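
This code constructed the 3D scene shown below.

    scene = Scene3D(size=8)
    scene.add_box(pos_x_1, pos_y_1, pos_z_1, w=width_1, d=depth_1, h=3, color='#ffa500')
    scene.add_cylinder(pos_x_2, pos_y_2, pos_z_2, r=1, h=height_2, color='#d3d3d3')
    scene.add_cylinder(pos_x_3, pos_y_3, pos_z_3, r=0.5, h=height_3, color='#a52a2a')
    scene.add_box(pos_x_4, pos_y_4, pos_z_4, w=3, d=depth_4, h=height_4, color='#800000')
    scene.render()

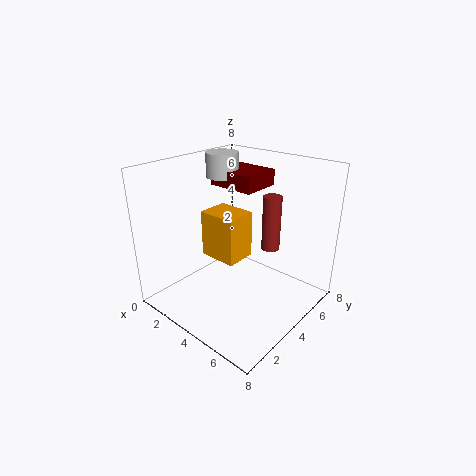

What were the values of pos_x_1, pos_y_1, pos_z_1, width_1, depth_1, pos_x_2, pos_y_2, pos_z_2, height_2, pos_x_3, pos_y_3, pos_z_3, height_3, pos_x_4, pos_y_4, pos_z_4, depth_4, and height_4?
pos_x_1 = 0.5
pos_y_1 = 4.5
pos_z_1 = 1.5
width_1 = 2.5
depth_1 = 2
pos_x_2 = 1
pos_y_2 = 6
pos_z_2 = 6.5
height_2 = 1.5
pos_x_3 = 5.5
pos_y_3 = 5
pos_z_3 = 3.5
height_3 = 3
pos_x_4 = 0.5
pos_y_4 = 5.5
pos_z_4 = 6
depth_4 = 2.5
height_4 = 1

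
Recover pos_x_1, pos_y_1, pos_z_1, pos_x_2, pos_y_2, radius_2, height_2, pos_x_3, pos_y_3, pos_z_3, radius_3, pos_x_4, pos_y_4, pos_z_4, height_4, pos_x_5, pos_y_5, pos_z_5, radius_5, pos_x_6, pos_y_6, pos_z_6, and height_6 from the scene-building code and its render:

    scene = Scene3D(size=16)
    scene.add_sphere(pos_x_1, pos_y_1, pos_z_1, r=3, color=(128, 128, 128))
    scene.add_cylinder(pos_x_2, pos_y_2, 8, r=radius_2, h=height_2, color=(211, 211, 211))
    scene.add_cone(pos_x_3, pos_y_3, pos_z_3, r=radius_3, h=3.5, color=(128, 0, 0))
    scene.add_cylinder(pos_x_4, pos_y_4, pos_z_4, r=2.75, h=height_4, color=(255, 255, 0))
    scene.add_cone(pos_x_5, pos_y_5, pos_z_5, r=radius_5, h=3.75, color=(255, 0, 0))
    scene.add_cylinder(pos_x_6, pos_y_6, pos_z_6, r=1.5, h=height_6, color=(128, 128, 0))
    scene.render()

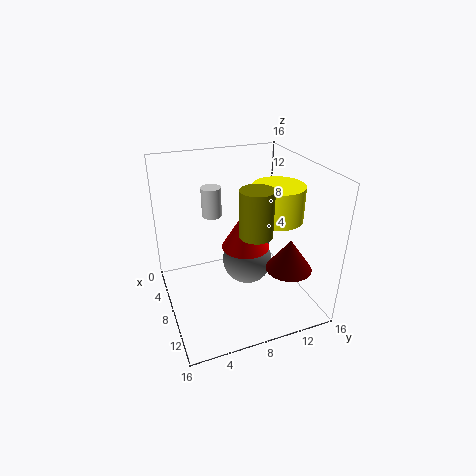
pos_x_1 = 6, pos_y_1 = 10, pos_z_1 = 3.5, pos_x_2 = 1.5, pos_y_2 = 7, radius_2 = 1.25, height_2 = 3.75, pos_x_3 = 11.75, pos_y_3 = 12.5, pos_z_3 = 5.25, radius_3 = 2.5, pos_x_4 = 9.75, pos_y_4 = 11.75, pos_z_4 = 10.5, height_4 = 3.75, pos_x_5 = 12.5, pos_y_5 = 7, pos_z_5 = 9.75, radius_5 = 2.25, pos_x_6 = 14.25, pos_y_6 = 7.25, pos_z_6 = 11.75, height_6 = 4.25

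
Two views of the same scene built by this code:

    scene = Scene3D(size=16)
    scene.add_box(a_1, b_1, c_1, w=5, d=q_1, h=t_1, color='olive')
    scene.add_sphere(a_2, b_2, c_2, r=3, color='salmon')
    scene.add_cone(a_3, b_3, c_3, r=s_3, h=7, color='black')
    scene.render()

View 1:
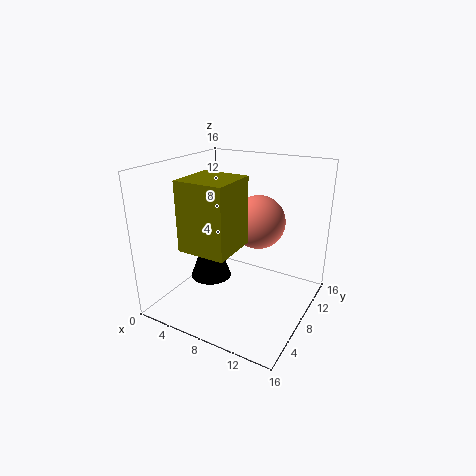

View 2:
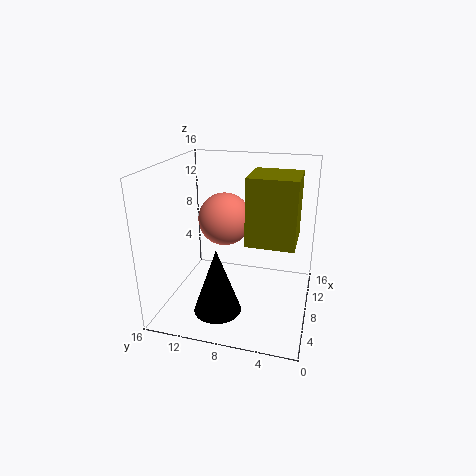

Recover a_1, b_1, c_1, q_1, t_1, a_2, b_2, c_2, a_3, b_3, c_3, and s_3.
a_1 = 5; b_1 = 1.5; c_1 = 8.5; q_1 = 5; t_1 = 7; a_2 = 9.5; b_2 = 10; c_2 = 9.5; a_3 = 3.5; b_3 = 9; c_3 = 1.5; s_3 = 2.5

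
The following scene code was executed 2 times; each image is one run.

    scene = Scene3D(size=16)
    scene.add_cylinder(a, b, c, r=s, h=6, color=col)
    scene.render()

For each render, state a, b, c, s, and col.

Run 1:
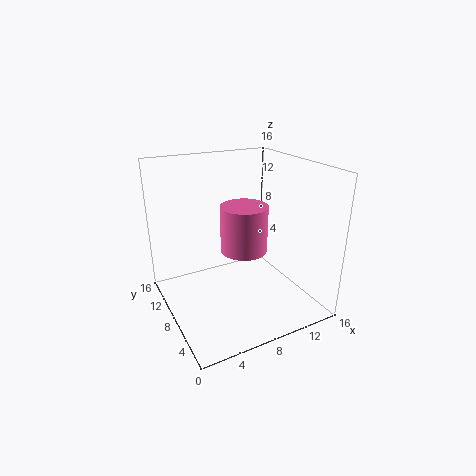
a = 11
b = 12
c = 4
s = 3
col = 'hotpink'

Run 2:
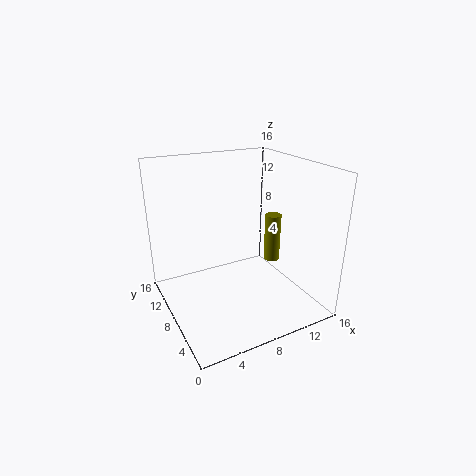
a = 14
b = 10
c = 3
s = 1
col = 'olive'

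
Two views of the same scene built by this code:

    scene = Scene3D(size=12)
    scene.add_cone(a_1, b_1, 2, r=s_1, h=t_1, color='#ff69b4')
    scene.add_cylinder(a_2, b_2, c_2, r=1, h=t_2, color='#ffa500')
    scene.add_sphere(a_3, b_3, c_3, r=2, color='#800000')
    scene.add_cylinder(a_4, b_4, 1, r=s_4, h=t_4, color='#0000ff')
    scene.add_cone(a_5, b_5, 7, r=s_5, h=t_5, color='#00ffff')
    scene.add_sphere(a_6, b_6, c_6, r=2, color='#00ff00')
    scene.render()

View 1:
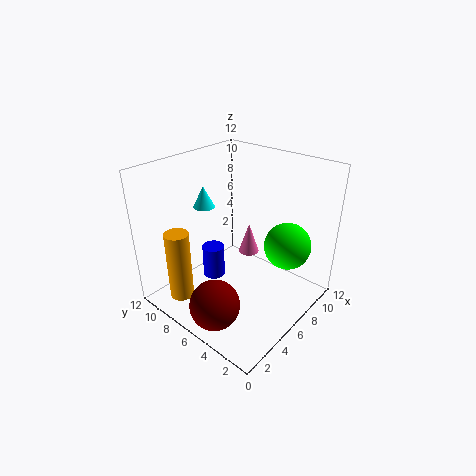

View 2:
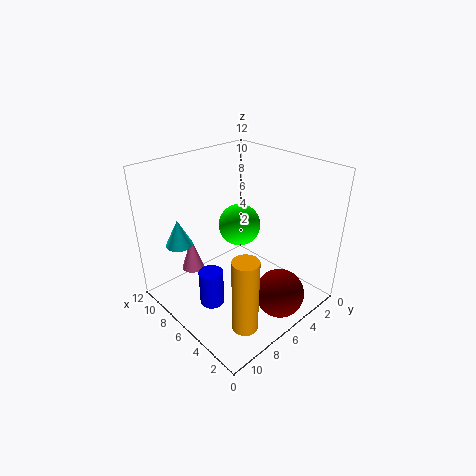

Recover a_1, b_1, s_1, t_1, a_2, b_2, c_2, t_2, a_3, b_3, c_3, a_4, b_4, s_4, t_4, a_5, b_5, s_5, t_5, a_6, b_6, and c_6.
a_1 = 10; b_1 = 8; s_1 = 1; t_1 = 3; a_2 = 2; b_2 = 9; c_2 = 1; t_2 = 6; a_3 = 2; b_3 = 5; c_3 = 2; a_4 = 6; b_4 = 9; s_4 = 1; t_4 = 3; a_5 = 7; b_5 = 11; s_5 = 1; t_5 = 2; a_6 = 9; b_6 = 3; c_6 = 5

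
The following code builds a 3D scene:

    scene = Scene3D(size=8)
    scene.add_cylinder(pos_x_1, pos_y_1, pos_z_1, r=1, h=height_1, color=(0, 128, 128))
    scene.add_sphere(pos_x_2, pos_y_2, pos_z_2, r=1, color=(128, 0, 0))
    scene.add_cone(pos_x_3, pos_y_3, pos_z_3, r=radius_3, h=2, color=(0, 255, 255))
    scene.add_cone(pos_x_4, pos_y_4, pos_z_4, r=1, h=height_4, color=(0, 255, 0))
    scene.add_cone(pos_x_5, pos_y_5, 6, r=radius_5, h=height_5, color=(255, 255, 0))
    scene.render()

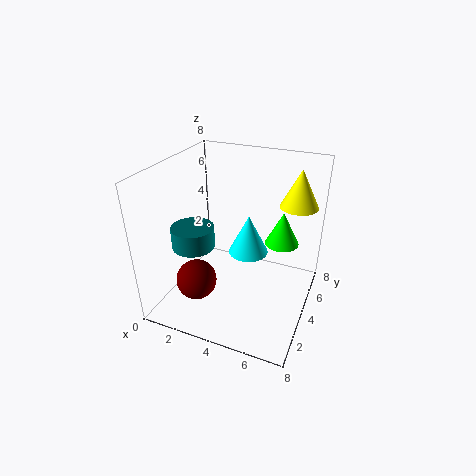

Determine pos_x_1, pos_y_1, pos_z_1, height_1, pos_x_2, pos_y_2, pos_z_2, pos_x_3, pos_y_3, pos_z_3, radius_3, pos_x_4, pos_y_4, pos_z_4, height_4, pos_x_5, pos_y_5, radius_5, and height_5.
pos_x_1 = 3, pos_y_1 = 1, pos_z_1 = 5, height_1 = 1, pos_x_2 = 3, pos_y_2 = 1, pos_z_2 = 3, pos_x_3 = 5, pos_y_3 = 3, pos_z_3 = 4, radius_3 = 1, pos_x_4 = 6, pos_y_4 = 6, pos_z_4 = 3, height_4 = 2, pos_x_5 = 7, pos_y_5 = 5, radius_5 = 1, height_5 = 2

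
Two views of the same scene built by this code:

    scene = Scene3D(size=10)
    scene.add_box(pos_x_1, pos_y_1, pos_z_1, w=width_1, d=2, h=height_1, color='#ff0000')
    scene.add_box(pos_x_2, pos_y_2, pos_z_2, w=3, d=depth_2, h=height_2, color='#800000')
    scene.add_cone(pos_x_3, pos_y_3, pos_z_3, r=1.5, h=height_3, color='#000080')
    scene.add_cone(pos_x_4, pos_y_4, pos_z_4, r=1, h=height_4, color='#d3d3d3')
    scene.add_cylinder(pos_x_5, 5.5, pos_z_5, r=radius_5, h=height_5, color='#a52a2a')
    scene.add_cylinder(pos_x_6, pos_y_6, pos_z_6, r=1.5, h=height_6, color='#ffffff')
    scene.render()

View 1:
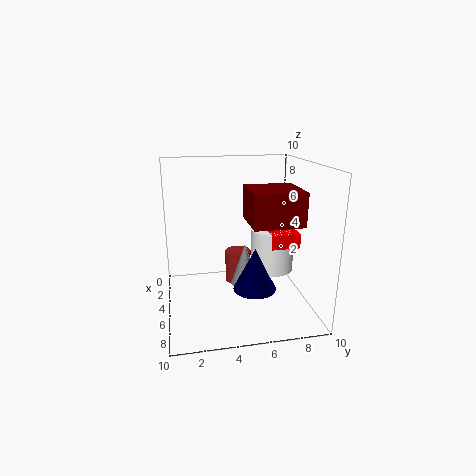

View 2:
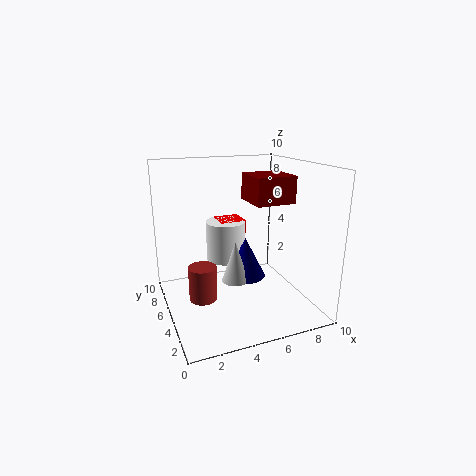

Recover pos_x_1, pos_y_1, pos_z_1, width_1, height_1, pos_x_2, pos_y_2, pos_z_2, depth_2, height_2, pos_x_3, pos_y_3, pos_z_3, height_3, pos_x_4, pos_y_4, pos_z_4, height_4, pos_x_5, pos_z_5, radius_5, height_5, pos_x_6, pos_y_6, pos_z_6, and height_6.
pos_x_1 = 4.5
pos_y_1 = 7
pos_z_1 = 4.5
width_1 = 2
height_1 = 1
pos_x_2 = 6.5
pos_y_2 = 5
pos_z_2 = 7
depth_2 = 3
height_2 = 2
pos_x_3 = 6
pos_y_3 = 6
pos_z_3 = 1.5
height_3 = 3
pos_x_4 = 5
pos_y_4 = 5.5
pos_z_4 = 1.5
height_4 = 3
pos_x_5 = 2.5
pos_z_5 = 0.5
radius_5 = 1
height_5 = 2.5
pos_x_6 = 5
pos_y_6 = 7.5
pos_z_6 = 2.5
height_6 = 3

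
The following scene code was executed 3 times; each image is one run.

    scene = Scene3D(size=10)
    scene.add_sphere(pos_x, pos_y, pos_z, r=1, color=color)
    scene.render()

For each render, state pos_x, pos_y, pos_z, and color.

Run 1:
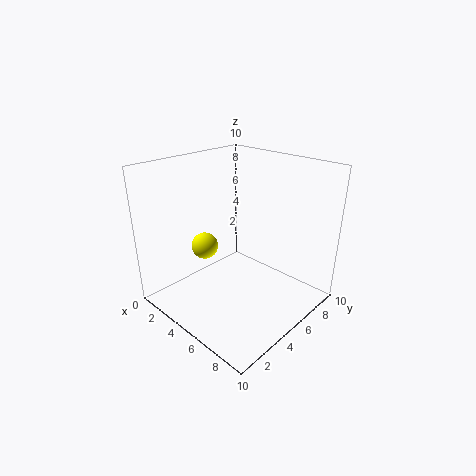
pos_x = 2
pos_y = 4.5
pos_z = 3.5
color = 'yellow'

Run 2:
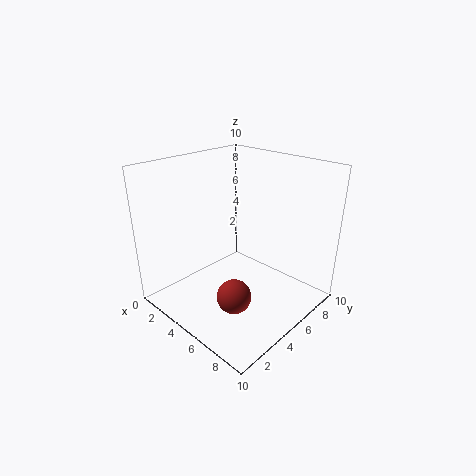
pos_x = 8
pos_y = 1.5
pos_z = 3.5
color = 'brown'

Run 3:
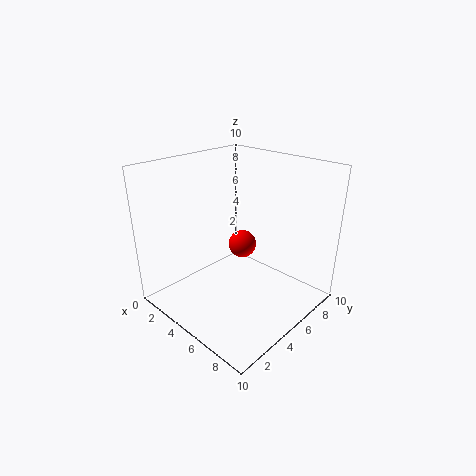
pos_x = 4.5
pos_y = 6
pos_z = 4
color = 'red'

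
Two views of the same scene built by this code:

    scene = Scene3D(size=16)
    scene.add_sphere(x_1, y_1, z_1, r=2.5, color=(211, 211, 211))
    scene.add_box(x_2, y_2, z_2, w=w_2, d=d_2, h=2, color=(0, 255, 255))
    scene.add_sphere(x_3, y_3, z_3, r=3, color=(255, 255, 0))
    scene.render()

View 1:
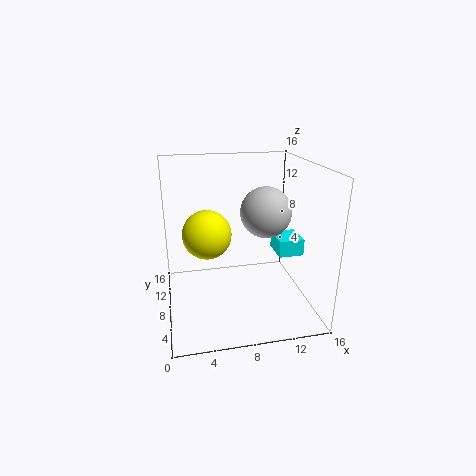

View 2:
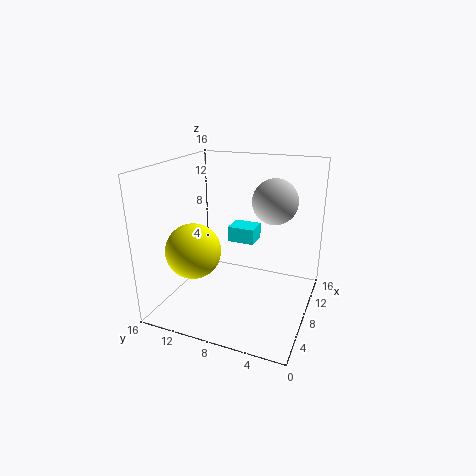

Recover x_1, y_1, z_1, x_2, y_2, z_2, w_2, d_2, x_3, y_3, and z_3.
x_1 = 10; y_1 = 4.5; z_1 = 12; x_2 = 13; y_2 = 8; z_2 = 5; w_2 = 3; d_2 = 3.5; x_3 = 5; y_3 = 12; z_3 = 7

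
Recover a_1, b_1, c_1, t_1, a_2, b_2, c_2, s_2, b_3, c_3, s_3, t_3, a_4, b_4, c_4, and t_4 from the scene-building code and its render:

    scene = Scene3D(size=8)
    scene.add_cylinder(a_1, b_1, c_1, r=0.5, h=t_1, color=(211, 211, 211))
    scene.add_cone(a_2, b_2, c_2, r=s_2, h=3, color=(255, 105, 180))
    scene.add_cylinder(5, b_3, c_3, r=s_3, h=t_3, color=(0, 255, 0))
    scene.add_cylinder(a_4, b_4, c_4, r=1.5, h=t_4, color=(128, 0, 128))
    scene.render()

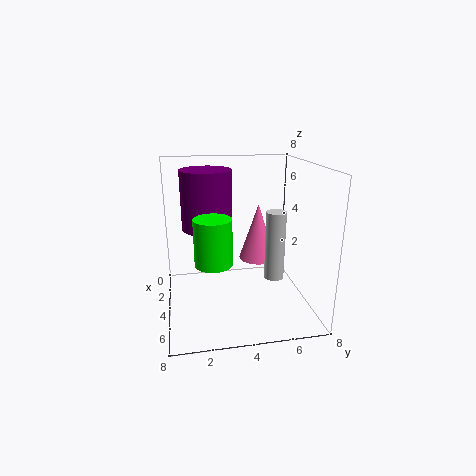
a_1 = 6; b_1 = 5.5; c_1 = 2.5; t_1 = 3.5; a_2 = 4.5; b_2 = 5; c_2 = 3; s_2 = 1; b_3 = 2.5; c_3 = 3; s_3 = 1; t_3 = 2.5; a_4 = 2; b_4 = 2.5; c_4 = 4; t_4 = 3.5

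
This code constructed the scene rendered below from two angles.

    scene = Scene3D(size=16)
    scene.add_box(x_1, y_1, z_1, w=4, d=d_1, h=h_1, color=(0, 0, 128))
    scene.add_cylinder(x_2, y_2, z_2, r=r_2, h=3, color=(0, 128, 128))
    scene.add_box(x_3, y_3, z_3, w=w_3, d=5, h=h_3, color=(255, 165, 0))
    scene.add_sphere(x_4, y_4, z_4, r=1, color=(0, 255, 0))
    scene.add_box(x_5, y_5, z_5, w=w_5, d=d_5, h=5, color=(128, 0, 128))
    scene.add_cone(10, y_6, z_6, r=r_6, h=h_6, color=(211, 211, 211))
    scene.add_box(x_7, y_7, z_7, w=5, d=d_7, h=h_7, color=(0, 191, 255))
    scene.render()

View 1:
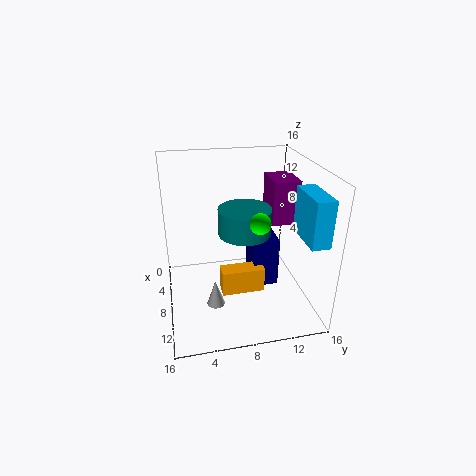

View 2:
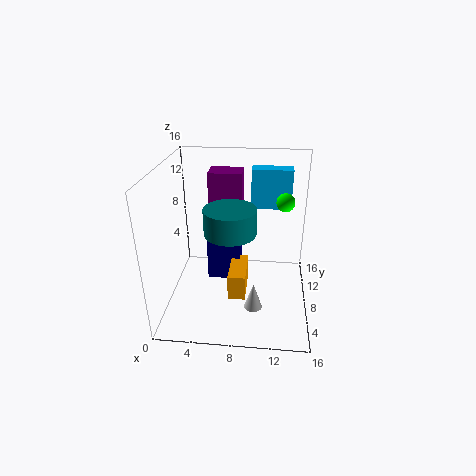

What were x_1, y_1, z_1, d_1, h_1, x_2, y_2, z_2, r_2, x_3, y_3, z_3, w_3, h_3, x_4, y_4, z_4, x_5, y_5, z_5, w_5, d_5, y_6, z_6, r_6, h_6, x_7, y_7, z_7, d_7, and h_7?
x_1 = 4
y_1 = 10
z_1 = 1
d_1 = 3
h_1 = 6
x_2 = 7
y_2 = 9
z_2 = 8
r_2 = 3
x_3 = 7
y_3 = 6
z_3 = 1
w_3 = 2
h_3 = 3
x_4 = 13
y_4 = 9
z_4 = 12
x_5 = 4
y_5 = 12
z_5 = 9
w_5 = 4
d_5 = 3
y_6 = 5
z_6 = 1
r_6 = 1
h_6 = 3
x_7 = 9
y_7 = 14
z_7 = 9
d_7 = 2
h_7 = 5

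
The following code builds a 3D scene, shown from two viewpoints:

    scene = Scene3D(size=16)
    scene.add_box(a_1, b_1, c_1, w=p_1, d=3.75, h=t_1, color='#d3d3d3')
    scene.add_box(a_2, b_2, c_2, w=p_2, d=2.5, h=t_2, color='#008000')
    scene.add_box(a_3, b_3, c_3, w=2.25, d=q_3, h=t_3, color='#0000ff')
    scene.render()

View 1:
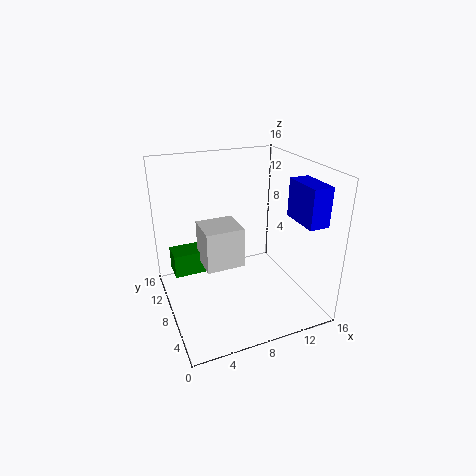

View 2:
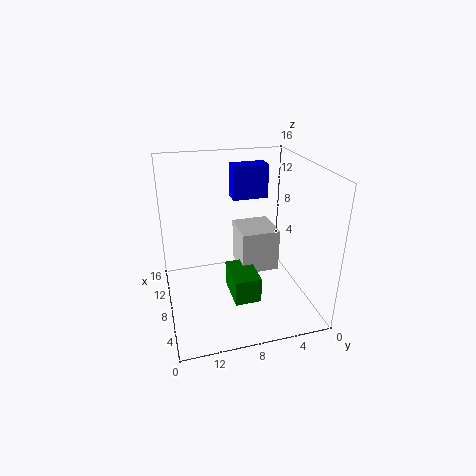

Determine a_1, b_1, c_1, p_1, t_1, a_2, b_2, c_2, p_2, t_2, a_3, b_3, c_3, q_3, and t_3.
a_1 = 3.5; b_1 = 5; c_1 = 6.25; p_1 = 4; t_1 = 4.25; a_2 = 0.75; b_2 = 7.75; c_2 = 4.75; p_2 = 4; t_2 = 2.5; a_3 = 13.5; b_3 = 2.5; c_3 = 10.25; q_3 = 4.5; t_3 = 4.25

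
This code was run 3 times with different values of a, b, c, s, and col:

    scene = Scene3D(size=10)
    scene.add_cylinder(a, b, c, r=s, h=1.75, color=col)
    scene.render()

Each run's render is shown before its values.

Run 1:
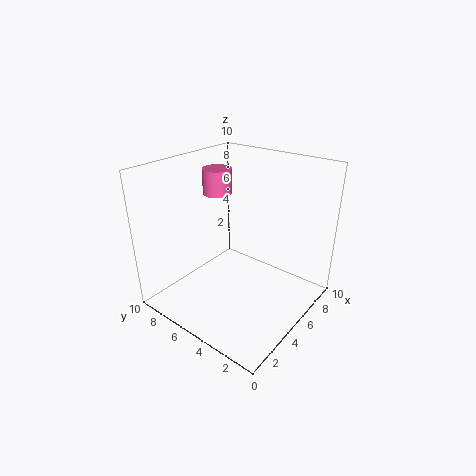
a = 5.25
b = 7
c = 7.75
s = 1
col = 'hotpink'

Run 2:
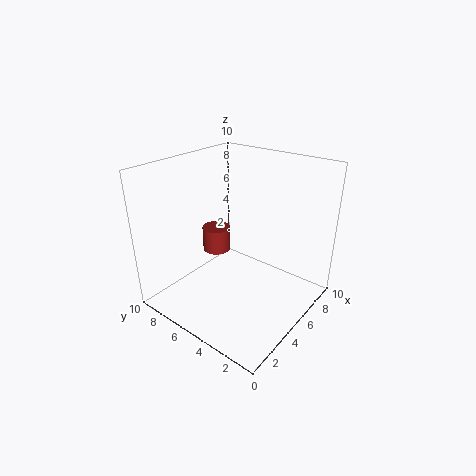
a = 5
b = 7
c = 3.5
s = 1
col = 'brown'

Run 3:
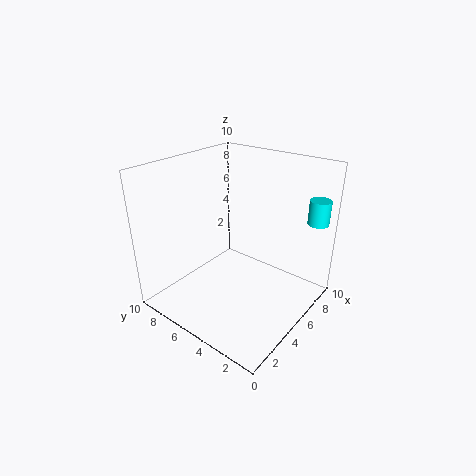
a = 9
b = 1
c = 5.75
s = 0.75
col = 'cyan'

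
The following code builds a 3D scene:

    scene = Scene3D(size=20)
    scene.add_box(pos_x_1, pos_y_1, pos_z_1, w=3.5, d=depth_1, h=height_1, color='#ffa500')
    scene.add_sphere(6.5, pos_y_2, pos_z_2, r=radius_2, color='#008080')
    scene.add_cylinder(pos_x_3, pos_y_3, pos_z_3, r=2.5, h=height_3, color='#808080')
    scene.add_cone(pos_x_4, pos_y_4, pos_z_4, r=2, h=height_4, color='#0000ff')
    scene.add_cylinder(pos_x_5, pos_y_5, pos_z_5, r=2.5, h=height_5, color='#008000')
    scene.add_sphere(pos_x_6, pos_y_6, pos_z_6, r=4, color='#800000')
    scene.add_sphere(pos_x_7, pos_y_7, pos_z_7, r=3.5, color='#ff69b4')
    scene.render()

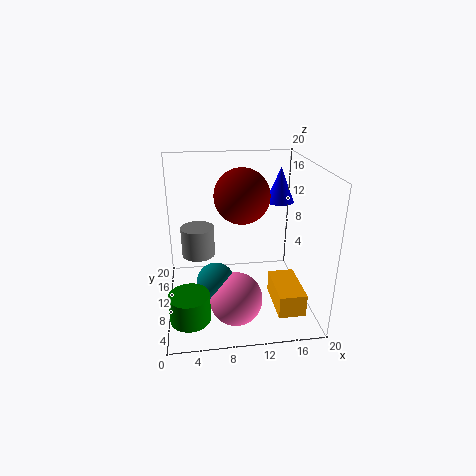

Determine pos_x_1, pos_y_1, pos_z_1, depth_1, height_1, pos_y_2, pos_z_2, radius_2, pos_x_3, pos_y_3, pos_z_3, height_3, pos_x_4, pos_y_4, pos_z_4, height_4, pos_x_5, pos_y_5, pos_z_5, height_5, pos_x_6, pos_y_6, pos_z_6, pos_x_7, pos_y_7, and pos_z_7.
pos_x_1 = 14; pos_y_1 = 1.5; pos_z_1 = 2.5; depth_1 = 6.5; height_1 = 3; pos_y_2 = 6.5; pos_z_2 = 5.5; radius_2 = 2.5; pos_x_3 = 4.5; pos_y_3 = 14.5; pos_z_3 = 5.5; height_3 = 4.5; pos_x_4 = 16.5; pos_y_4 = 13; pos_z_4 = 14; height_4 = 5; pos_x_5 = 3; pos_y_5 = 2.5; pos_z_5 = 3; height_5 = 3.5; pos_x_6 = 11; pos_y_6 = 13; pos_z_6 = 15; pos_x_7 = 9; pos_y_7 = 5; pos_z_7 = 3.5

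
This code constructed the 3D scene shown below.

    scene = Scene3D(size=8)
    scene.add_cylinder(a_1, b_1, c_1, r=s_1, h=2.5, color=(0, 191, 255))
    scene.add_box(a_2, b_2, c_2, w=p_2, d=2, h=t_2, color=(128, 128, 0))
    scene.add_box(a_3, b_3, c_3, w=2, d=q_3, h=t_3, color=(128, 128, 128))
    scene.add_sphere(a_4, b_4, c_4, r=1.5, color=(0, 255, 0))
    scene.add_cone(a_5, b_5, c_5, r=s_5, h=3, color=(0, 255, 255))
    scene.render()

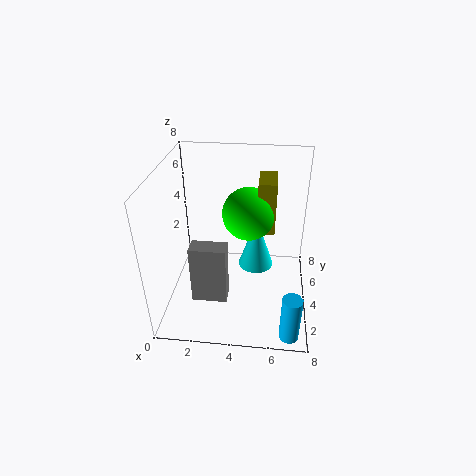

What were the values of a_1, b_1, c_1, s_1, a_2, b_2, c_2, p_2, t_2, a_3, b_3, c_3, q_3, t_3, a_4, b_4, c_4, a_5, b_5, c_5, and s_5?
a_1 = 7
b_1 = 0.5
c_1 = 0.5
s_1 = 0.5
a_2 = 5
b_2 = 4.5
c_2 = 4
p_2 = 1
t_2 = 3
a_3 = 1.5
b_3 = 2.5
c_3 = 0.5
q_3 = 1
t_3 = 3.5
a_4 = 4.5
b_4 = 5
c_4 = 5
a_5 = 5
b_5 = 4.5
c_5 = 2
s_5 = 1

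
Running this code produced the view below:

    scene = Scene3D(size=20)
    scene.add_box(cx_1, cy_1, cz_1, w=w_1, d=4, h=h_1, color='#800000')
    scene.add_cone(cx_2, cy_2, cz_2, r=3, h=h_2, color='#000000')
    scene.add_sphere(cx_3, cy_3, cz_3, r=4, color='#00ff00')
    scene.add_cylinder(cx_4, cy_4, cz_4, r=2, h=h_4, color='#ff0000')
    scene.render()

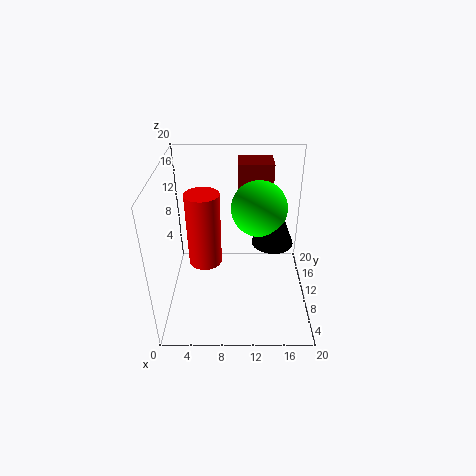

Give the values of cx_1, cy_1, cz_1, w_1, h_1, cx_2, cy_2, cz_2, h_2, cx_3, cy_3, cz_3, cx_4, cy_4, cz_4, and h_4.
cx_1 = 10; cy_1 = 14; cz_1 = 12; w_1 = 5; h_1 = 7; cx_2 = 15; cy_2 = 12; cz_2 = 8; h_2 = 8; cx_3 = 13; cy_3 = 13; cz_3 = 13; cx_4 = 6; cy_4 = 5; cz_4 = 10; h_4 = 9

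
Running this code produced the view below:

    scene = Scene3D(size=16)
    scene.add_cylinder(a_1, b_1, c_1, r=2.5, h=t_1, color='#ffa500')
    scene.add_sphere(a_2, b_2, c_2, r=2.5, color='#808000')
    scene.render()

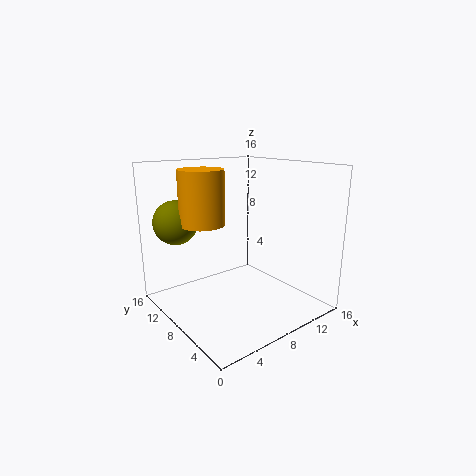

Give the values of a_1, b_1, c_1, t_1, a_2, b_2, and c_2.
a_1 = 5
b_1 = 10.5
c_1 = 9.5
t_1 = 6
a_2 = 3
b_2 = 13
c_2 = 9.5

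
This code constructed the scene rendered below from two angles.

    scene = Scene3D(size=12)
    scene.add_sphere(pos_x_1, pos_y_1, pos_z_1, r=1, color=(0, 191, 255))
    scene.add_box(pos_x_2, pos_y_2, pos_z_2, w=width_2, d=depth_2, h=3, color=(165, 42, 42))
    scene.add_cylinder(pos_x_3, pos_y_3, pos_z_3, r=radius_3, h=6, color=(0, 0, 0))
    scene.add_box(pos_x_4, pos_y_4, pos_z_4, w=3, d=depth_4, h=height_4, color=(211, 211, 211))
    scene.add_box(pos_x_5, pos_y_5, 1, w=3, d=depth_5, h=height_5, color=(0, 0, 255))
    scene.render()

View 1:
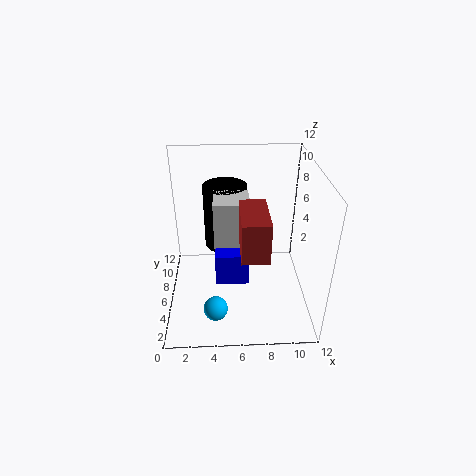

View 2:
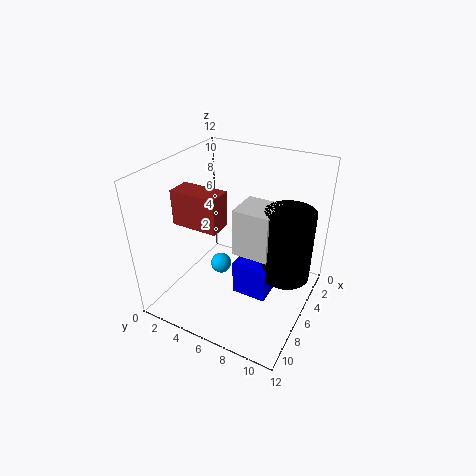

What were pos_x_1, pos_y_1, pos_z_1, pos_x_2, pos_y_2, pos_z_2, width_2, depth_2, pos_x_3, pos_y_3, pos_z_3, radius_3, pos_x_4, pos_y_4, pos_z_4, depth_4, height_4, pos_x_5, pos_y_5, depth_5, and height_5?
pos_x_1 = 4, pos_y_1 = 3, pos_z_1 = 1, pos_x_2 = 6, pos_y_2 = 1, pos_z_2 = 7, width_2 = 2, depth_2 = 4, pos_x_3 = 5, pos_y_3 = 10, pos_z_3 = 3, radius_3 = 2, pos_x_4 = 4, pos_y_4 = 6, pos_z_4 = 5, depth_4 = 3, height_4 = 4, pos_x_5 = 4, pos_y_5 = 6, depth_5 = 3, height_5 = 3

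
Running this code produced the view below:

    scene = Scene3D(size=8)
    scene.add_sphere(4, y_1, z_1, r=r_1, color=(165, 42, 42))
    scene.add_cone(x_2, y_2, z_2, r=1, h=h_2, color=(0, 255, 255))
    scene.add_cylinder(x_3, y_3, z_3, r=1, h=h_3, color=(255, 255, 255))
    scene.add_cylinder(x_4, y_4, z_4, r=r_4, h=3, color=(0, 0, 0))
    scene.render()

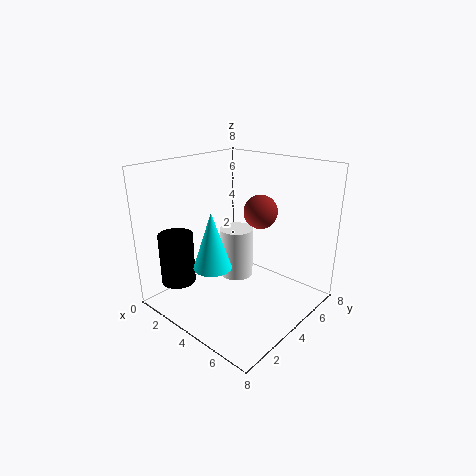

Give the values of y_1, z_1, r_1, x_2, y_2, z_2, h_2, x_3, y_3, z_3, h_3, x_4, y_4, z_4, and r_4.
y_1 = 6
z_1 = 5
r_1 = 1
x_2 = 4
y_2 = 2
z_2 = 3
h_2 = 3
x_3 = 3
y_3 = 5
z_3 = 1
h_3 = 3
x_4 = 1
y_4 = 2
z_4 = 1
r_4 = 1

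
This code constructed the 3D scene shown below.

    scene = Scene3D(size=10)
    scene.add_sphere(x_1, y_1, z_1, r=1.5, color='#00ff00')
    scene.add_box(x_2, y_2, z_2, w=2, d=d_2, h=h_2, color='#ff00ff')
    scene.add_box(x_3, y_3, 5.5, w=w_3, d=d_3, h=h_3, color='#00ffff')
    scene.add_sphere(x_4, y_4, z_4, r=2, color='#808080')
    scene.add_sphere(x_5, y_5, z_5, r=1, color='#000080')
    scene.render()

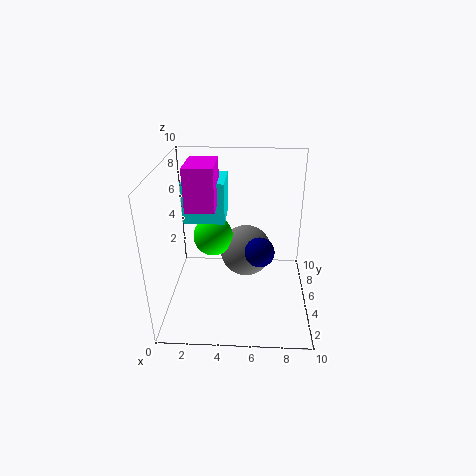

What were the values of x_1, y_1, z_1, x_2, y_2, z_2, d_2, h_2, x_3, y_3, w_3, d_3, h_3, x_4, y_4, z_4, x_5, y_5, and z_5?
x_1 = 3, y_1 = 7, z_1 = 4, x_2 = 1.5, y_2 = 4.5, z_2 = 7, d_2 = 3, h_2 = 3, x_3 = 1, y_3 = 6, w_3 = 3, d_3 = 3, h_3 = 3, x_4 = 5.5, y_4 = 7.5, z_4 = 2.5, x_5 = 6.5, y_5 = 4, z_5 = 4.5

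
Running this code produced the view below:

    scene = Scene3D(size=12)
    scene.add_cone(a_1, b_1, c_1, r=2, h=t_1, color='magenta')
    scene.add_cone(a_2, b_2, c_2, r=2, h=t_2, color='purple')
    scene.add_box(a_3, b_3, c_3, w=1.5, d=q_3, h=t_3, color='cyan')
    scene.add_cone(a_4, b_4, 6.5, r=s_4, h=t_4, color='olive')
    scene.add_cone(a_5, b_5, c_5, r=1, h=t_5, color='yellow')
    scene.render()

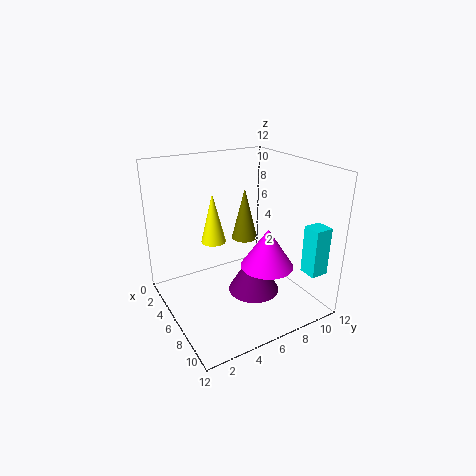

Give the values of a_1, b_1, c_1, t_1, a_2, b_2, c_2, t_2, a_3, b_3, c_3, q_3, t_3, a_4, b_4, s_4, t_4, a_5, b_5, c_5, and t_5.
a_1 = 9.5; b_1 = 6.5; c_1 = 5; t_1 = 3; a_2 = 8.5; b_2 = 6; c_2 = 2.5; t_2 = 3.5; a_3 = 9.5; b_3 = 10; c_3 = 3.5; q_3 = 1.5; t_3 = 4; a_4 = 7; b_4 = 6; s_4 = 1; t_4 = 4; a_5 = 5.5; b_5 = 4; c_5 = 6; t_5 = 4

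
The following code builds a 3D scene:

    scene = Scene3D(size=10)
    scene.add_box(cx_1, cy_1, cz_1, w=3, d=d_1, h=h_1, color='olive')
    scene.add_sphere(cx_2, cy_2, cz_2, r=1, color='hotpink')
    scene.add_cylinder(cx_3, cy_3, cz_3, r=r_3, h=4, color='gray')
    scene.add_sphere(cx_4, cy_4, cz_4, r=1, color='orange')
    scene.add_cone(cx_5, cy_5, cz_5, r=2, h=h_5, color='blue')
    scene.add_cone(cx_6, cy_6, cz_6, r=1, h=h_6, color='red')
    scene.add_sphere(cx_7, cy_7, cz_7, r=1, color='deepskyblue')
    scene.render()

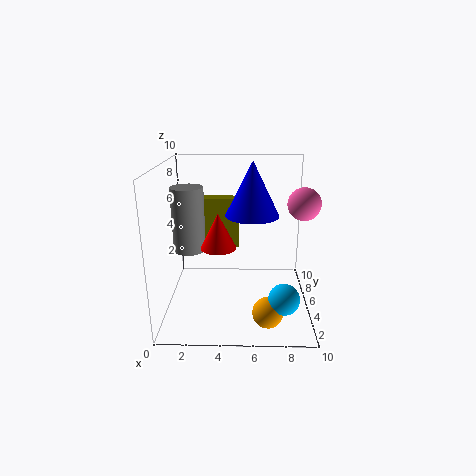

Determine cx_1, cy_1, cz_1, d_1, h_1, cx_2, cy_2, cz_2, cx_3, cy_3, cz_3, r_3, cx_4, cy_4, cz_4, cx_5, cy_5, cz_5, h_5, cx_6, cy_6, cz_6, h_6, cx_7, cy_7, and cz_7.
cx_1 = 2; cy_1 = 8; cz_1 = 3; d_1 = 1; h_1 = 4; cx_2 = 9; cy_2 = 3; cz_2 = 8; cx_3 = 2; cy_3 = 3; cz_3 = 5; r_3 = 1; cx_4 = 7; cy_4 = 2; cz_4 = 1; cx_5 = 6; cy_5 = 7; cz_5 = 6; h_5 = 4; cx_6 = 4; cy_6 = 1; cz_6 = 6; h_6 = 2; cx_7 = 8; cy_7 = 2; cz_7 = 2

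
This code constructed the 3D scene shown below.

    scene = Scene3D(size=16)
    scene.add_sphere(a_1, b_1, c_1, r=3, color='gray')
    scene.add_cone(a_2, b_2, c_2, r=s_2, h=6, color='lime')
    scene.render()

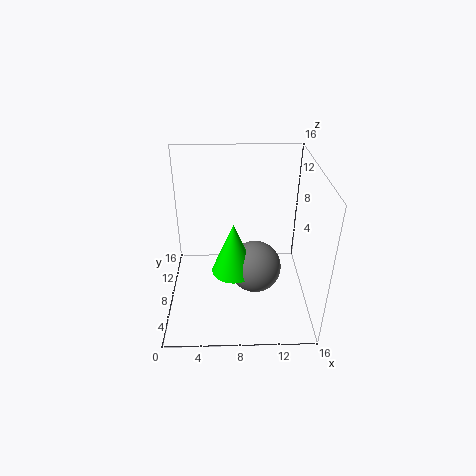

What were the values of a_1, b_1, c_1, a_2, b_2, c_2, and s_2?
a_1 = 10
b_1 = 8
c_1 = 4
a_2 = 7.5
b_2 = 7.5
c_2 = 4
s_2 = 2.5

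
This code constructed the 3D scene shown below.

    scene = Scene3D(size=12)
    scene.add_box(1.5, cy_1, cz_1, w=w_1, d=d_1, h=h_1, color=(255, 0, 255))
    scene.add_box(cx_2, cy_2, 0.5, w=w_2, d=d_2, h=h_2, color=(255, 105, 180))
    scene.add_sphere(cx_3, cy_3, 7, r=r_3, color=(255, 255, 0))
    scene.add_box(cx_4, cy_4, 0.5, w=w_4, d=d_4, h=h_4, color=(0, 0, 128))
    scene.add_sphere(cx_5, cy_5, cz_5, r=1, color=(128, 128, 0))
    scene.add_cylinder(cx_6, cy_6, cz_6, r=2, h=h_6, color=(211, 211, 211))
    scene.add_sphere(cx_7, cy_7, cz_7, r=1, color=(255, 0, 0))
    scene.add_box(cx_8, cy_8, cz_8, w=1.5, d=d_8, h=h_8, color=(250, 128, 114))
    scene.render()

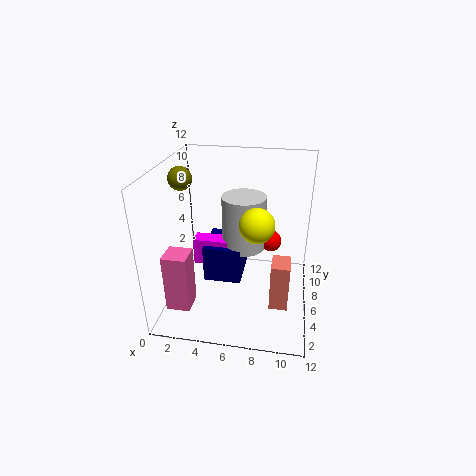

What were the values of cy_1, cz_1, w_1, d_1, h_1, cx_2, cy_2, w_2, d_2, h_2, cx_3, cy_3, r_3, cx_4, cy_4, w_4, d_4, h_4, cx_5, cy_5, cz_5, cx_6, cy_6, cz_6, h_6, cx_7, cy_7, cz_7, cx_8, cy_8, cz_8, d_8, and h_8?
cy_1 = 7.5, cz_1 = 2, w_1 = 4, d_1 = 1.5, h_1 = 2.5, cx_2 = 0.5, cy_2 = 2.5, w_2 = 2, d_2 = 2, h_2 = 5, cx_3 = 7.5, cy_3 = 6.5, r_3 = 1.5, cx_4 = 2.5, cy_4 = 7, w_4 = 3.5, d_4 = 4, h_4 = 3.5, cx_5 = 1, cy_5 = 7, cz_5 = 10.5, cx_6 = 6, cy_6 = 9, cz_6 = 3.5, h_6 = 5, cx_7 = 8.5, cy_7 = 9.5, cz_7 = 4, cx_8 = 9, cy_8 = 3.5, cz_8 = 1, d_8 = 2, h_8 = 4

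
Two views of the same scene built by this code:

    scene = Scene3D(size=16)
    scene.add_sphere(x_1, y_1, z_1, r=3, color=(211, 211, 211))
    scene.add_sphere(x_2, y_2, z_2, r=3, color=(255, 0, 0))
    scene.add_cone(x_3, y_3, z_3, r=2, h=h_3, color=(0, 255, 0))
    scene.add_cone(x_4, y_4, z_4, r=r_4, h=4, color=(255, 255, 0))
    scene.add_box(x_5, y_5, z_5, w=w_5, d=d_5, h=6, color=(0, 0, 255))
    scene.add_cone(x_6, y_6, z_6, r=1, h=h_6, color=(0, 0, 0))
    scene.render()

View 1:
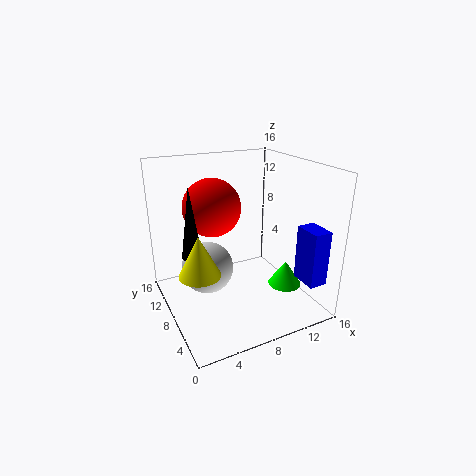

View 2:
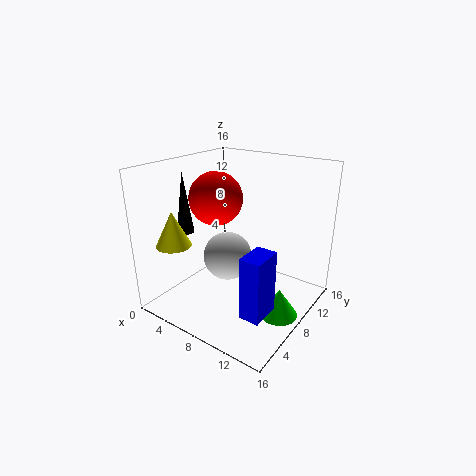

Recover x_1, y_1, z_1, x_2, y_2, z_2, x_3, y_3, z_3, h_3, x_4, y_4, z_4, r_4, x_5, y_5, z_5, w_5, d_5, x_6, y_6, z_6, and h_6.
x_1 = 5; y_1 = 10; z_1 = 4; x_2 = 5; y_2 = 8; z_2 = 12; x_3 = 14; y_3 = 7; z_3 = 1; h_3 = 3; x_4 = 2; y_4 = 4; z_4 = 7; r_4 = 2; x_5 = 13; y_5 = 1; z_5 = 4; w_5 = 2; d_5 = 3; x_6 = 2; y_6 = 6; z_6 = 8; h_6 = 7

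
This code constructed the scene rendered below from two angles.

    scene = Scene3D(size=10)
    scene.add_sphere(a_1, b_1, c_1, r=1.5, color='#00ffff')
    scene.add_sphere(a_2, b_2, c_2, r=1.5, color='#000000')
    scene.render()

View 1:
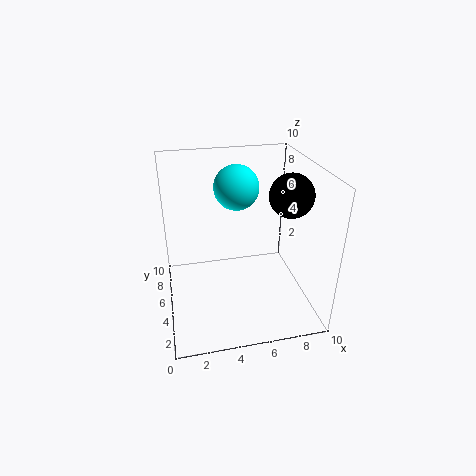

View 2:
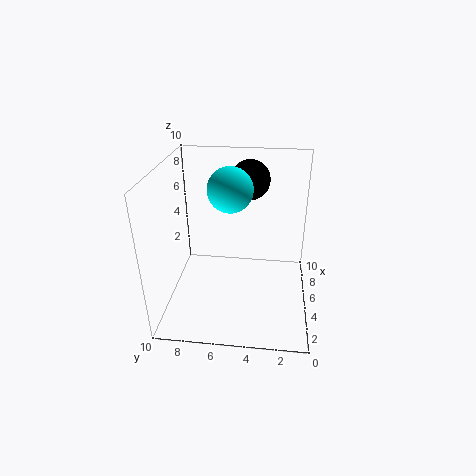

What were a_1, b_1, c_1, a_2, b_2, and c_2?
a_1 = 5, b_1 = 5.5, c_1 = 8.5, a_2 = 8.5, b_2 = 4.5, c_2 = 8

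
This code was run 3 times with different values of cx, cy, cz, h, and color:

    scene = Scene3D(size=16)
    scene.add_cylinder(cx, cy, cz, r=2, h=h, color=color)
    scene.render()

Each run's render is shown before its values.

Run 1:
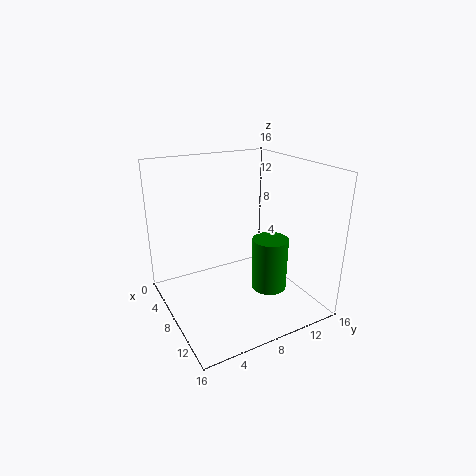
cx = 10
cy = 11
cz = 2
h = 6
color = 'green'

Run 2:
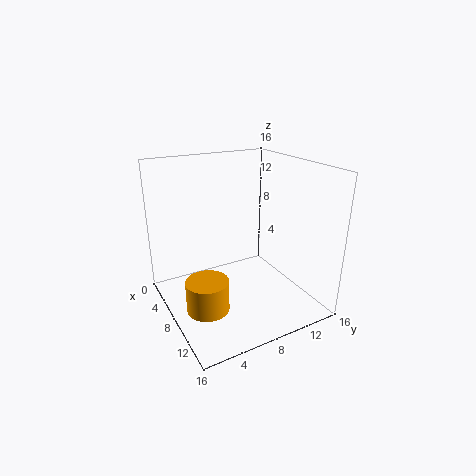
cx = 13
cy = 2
cz = 4
h = 3
color = 'orange'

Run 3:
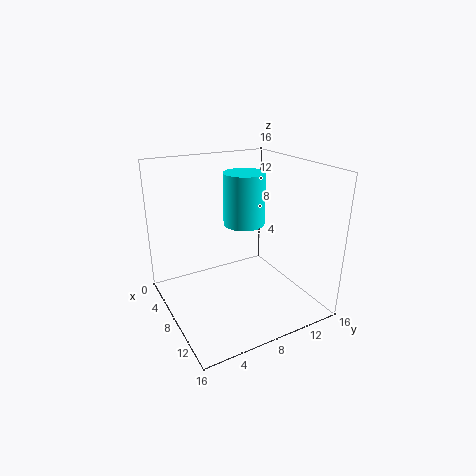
cx = 11
cy = 7
cz = 11
h = 5
color = 'cyan'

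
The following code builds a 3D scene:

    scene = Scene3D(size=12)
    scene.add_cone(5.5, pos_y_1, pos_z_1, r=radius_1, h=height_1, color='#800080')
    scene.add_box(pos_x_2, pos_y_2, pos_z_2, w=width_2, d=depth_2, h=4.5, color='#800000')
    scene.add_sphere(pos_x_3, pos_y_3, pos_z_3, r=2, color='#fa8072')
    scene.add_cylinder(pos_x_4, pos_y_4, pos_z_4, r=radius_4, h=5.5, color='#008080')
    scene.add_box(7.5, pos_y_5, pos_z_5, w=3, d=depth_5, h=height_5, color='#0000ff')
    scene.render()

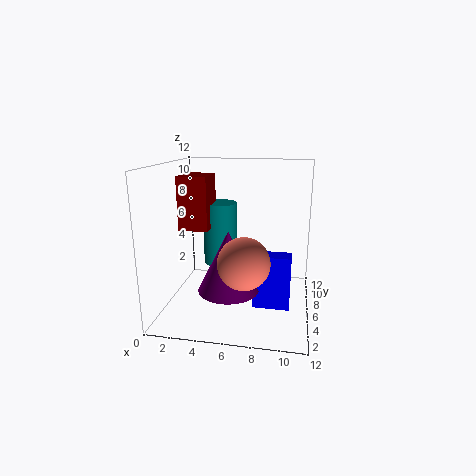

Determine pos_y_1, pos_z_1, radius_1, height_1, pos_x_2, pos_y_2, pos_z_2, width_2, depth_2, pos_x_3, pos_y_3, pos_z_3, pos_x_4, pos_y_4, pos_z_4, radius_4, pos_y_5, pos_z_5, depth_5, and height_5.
pos_y_1 = 4.5, pos_z_1 = 2, radius_1 = 2.5, height_1 = 5, pos_x_2 = 1, pos_y_2 = 5.5, pos_z_2 = 6.5, width_2 = 2.5, depth_2 = 3, pos_x_3 = 7, pos_y_3 = 3, pos_z_3 = 5, pos_x_4 = 4, pos_y_4 = 8, pos_z_4 = 3, radius_4 = 1.5, pos_y_5 = 4.5, pos_z_5 = 0.5, depth_5 = 1.5, height_5 = 4.5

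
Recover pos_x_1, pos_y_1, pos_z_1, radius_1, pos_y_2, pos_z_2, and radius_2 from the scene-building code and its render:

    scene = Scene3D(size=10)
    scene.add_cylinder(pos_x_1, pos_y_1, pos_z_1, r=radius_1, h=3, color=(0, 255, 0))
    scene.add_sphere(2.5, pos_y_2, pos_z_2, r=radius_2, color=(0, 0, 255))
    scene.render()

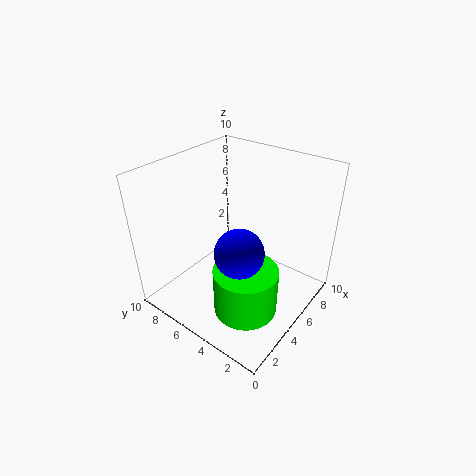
pos_x_1 = 2.5
pos_y_1 = 2.5
pos_z_1 = 2
radius_1 = 2
pos_y_2 = 3
pos_z_2 = 6
radius_2 = 1.5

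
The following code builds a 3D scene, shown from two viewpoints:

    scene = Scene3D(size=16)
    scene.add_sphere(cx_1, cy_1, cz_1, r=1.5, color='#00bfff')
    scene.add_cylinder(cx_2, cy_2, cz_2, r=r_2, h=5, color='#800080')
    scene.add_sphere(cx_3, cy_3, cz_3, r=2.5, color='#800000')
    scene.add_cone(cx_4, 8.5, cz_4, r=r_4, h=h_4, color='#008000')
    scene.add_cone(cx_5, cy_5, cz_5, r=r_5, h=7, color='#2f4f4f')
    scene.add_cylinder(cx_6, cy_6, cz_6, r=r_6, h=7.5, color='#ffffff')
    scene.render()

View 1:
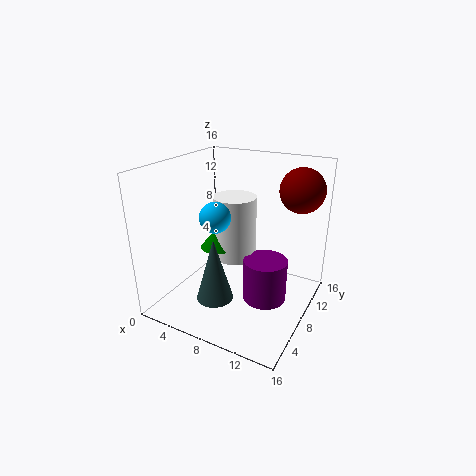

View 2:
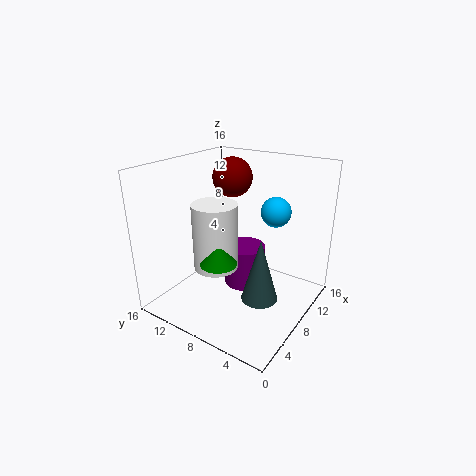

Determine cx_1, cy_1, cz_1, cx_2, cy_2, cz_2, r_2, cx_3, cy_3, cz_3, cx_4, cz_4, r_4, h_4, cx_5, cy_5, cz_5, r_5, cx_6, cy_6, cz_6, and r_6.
cx_1 = 8
cy_1 = 3.5
cz_1 = 12
cx_2 = 11
cy_2 = 9
cz_2 = 0.5
r_2 = 2.5
cx_3 = 13.5
cy_3 = 12.5
cz_3 = 13
cx_4 = 5
cz_4 = 6
r_4 = 2
h_4 = 2.5
cx_5 = 7
cy_5 = 4.5
cz_5 = 2
r_5 = 2
cx_6 = 6.5
cy_6 = 10
cz_6 = 4.5
r_6 = 2.5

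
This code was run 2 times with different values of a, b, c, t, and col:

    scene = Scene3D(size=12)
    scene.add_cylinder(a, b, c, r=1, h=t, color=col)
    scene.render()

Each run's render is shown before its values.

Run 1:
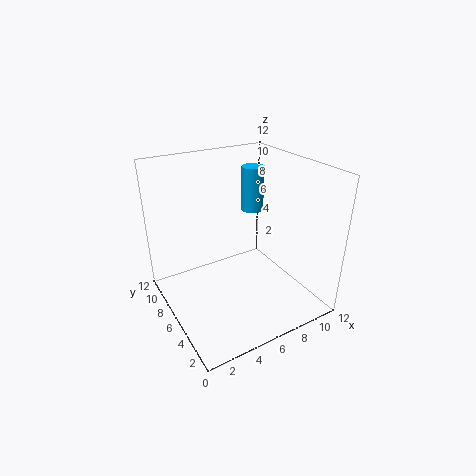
a = 9, b = 8.5, c = 7, t = 4, col = 'deepskyblue'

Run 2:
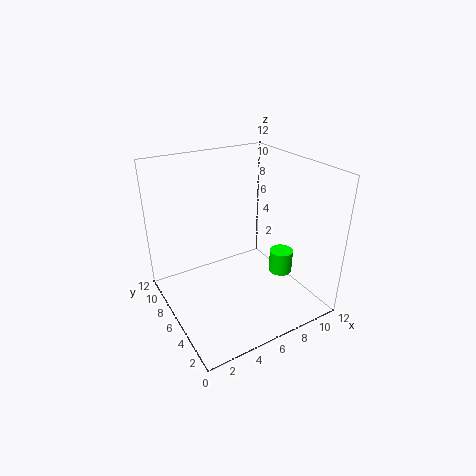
a = 9.5, b = 4.5, c = 2.5, t = 2, col = 'lime'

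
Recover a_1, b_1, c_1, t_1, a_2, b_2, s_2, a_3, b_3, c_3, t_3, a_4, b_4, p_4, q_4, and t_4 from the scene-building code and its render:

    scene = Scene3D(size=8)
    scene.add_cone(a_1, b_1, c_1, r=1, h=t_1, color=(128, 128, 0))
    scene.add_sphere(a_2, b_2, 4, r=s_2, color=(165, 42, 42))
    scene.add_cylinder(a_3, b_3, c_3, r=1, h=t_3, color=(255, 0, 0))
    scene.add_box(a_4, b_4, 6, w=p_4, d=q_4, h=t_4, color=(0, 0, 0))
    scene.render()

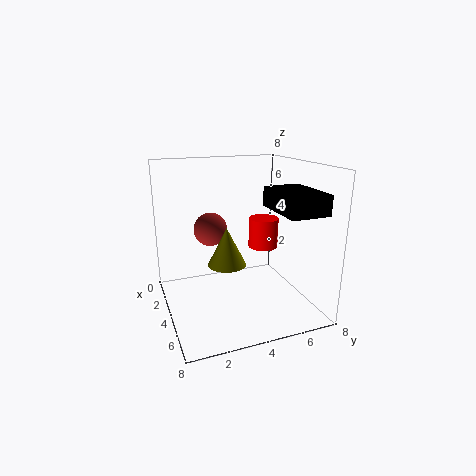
a_1 = 5
b_1 = 3
c_1 = 3
t_1 = 2
a_2 = 2
b_2 = 3
s_2 = 1
a_3 = 1
b_3 = 7
c_3 = 2
t_3 = 2
a_4 = 5
b_4 = 5
p_4 = 3
q_4 = 2
t_4 = 1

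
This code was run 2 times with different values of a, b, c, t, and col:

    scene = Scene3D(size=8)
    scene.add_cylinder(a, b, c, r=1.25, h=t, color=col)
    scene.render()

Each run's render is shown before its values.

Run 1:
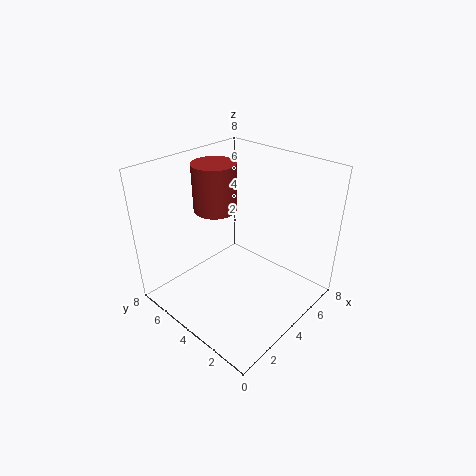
a = 4.25, b = 6, c = 5, t = 2.75, col = 'brown'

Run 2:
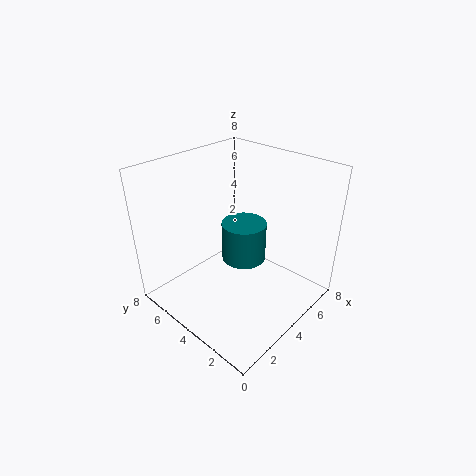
a = 4.5, b = 4, c = 2.5, t = 2.25, col = 'teal'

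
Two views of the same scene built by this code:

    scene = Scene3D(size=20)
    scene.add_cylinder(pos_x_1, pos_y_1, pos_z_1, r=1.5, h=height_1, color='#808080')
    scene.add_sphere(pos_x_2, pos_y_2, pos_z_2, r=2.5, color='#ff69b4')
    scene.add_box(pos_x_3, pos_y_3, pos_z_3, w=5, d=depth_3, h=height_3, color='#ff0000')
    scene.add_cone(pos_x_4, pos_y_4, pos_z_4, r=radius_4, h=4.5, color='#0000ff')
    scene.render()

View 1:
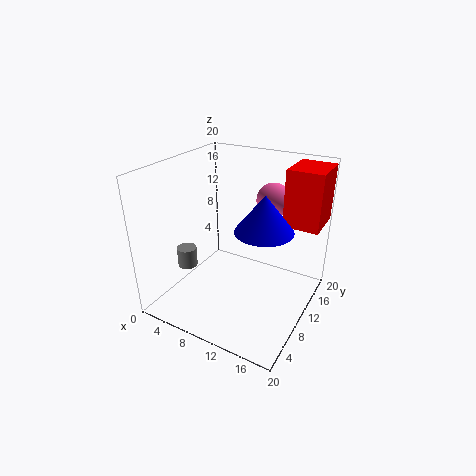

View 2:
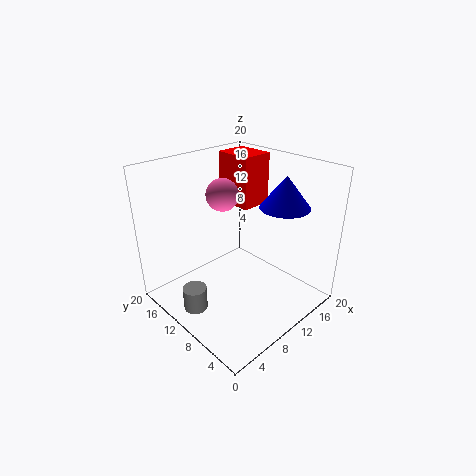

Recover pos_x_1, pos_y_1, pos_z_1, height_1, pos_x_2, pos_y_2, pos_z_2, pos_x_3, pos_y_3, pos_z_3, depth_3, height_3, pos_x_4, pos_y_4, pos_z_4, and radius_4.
pos_x_1 = 1.5
pos_y_1 = 9
pos_z_1 = 3.5
height_1 = 3
pos_x_2 = 12.5
pos_y_2 = 16
pos_z_2 = 14
pos_x_3 = 15
pos_y_3 = 13.5
pos_z_3 = 11.5
depth_3 = 6
height_3 = 8
pos_x_4 = 15.5
pos_y_4 = 6.5
pos_z_4 = 14
radius_4 = 3.5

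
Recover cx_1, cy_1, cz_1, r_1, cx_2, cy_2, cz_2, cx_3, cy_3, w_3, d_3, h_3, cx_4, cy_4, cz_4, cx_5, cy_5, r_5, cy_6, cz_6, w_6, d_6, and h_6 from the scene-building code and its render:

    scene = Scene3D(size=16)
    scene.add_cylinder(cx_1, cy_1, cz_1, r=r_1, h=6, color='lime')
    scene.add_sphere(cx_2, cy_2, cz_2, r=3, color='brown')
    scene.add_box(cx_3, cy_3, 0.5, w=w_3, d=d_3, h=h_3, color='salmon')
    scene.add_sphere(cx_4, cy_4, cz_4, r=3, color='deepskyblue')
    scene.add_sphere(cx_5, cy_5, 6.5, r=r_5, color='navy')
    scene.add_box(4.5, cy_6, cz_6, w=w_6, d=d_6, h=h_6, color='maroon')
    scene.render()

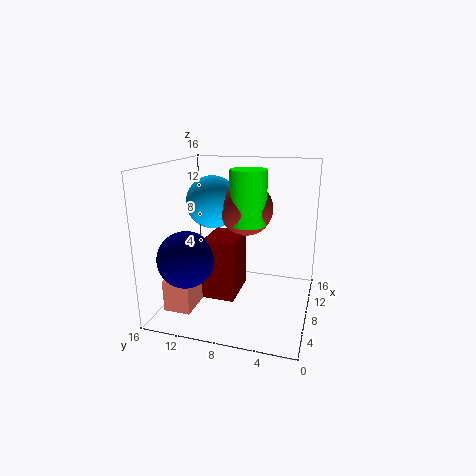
cx_1 = 8.5, cy_1 = 7, cz_1 = 9.5, r_1 = 2, cx_2 = 9.5, cy_2 = 7.5, cz_2 = 11, cx_3 = 3, cy_3 = 12, w_3 = 5, d_3 = 3, h_3 = 3.5, cx_4 = 9.5, cy_4 = 11.5, cz_4 = 11.5, cx_5 = 4, cy_5 = 12.5, r_5 = 3, cy_6 = 7.5, cz_6 = 2, w_6 = 5, d_6 = 3.5, h_6 = 6.5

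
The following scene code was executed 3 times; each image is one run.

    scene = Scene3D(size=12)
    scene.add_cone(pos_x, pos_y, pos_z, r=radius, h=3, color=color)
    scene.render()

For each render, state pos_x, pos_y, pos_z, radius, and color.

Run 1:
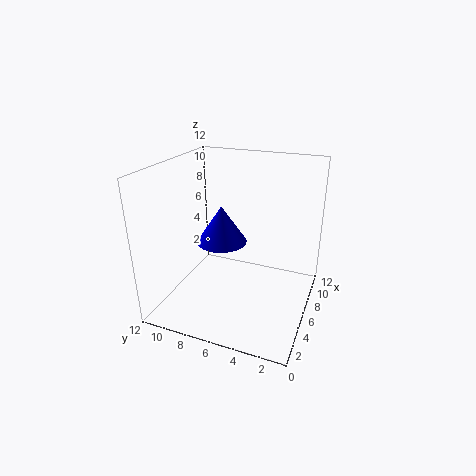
pos_x = 5; pos_y = 7; pos_z = 6; radius = 2; color = 'blue'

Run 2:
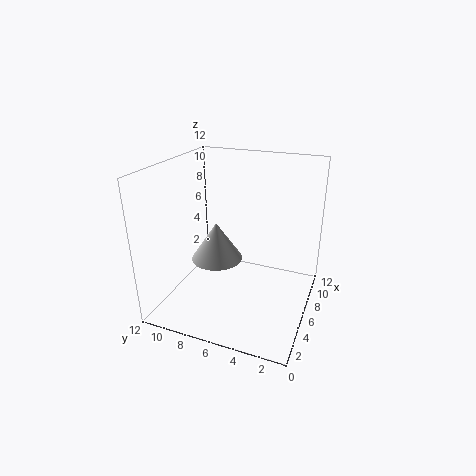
pos_x = 4; pos_y = 7; pos_z = 5; radius = 2; color = 'lightgray'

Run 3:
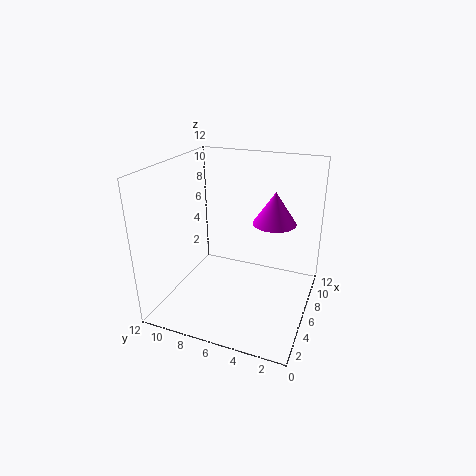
pos_x = 10; pos_y = 4; pos_z = 6; radius = 2; color = 'magenta'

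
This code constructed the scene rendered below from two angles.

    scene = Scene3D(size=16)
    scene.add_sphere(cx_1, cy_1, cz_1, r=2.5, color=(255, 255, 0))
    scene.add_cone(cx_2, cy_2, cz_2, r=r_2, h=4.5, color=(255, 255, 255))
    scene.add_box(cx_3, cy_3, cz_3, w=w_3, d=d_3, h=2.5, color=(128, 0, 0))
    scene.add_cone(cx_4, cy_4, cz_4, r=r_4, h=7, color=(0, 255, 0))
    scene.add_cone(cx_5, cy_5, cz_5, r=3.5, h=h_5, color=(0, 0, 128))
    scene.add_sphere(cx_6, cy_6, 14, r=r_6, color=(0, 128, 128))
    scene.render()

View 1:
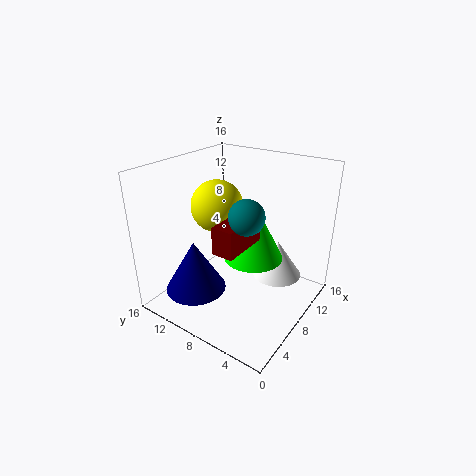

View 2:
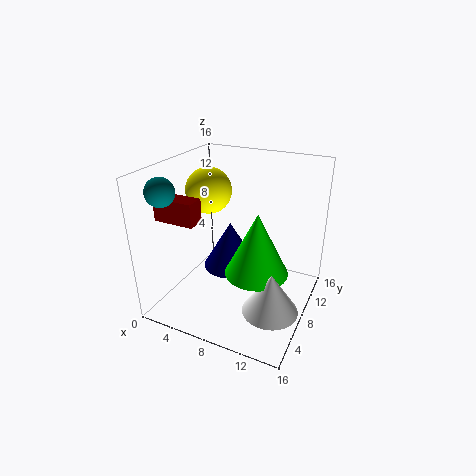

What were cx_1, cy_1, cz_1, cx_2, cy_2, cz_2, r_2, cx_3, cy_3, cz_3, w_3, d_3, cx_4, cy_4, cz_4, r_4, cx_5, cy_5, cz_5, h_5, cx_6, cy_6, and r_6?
cx_1 = 4.5, cy_1 = 8, cz_1 = 13, cx_2 = 13, cy_2 = 5.5, cz_2 = 1.5, r_2 = 3, cx_3 = 0.5, cy_3 = 3.5, cz_3 = 10.5, w_3 = 4.5, d_3 = 2, cx_4 = 10.5, cy_4 = 7.5, cz_4 = 4.5, r_4 = 3.5, cx_5 = 5, cy_5 = 12, cz_5 = 1.5, h_5 = 6, cx_6 = 2, cy_6 = 3, r_6 = 1.5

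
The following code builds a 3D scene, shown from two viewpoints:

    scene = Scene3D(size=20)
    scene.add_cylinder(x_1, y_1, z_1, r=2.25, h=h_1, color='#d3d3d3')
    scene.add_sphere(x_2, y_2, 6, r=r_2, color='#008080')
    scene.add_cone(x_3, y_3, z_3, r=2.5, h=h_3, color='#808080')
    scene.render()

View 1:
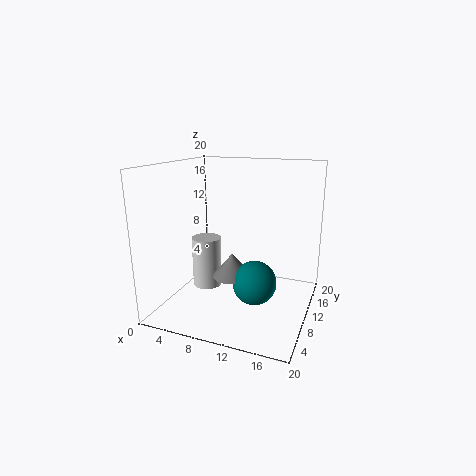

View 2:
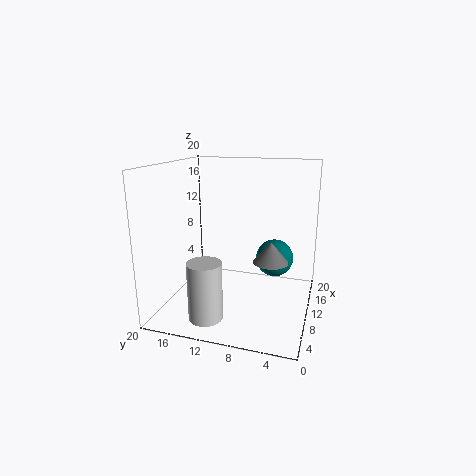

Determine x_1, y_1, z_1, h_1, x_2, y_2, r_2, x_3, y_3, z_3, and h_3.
x_1 = 3.75, y_1 = 12.5, z_1 = 0.75, h_1 = 7.75, x_2 = 14, y_2 = 5.5, r_2 = 2.75, x_3 = 11, y_3 = 5.5, z_3 = 6.5, h_3 = 3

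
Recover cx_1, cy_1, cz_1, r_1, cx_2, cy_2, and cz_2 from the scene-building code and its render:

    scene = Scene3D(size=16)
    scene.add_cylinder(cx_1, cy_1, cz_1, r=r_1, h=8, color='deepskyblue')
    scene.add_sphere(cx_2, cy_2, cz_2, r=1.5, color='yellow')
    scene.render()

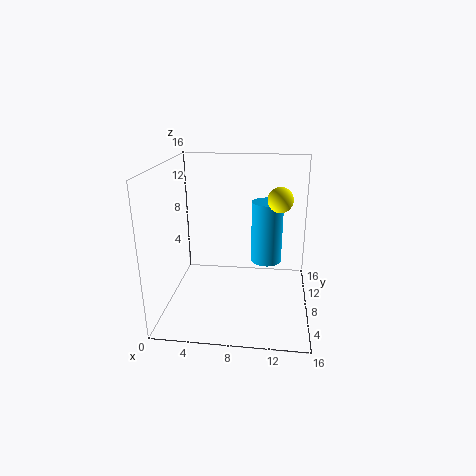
cx_1 = 11; cy_1 = 14; cz_1 = 2.5; r_1 = 2; cx_2 = 12.5; cy_2 = 11.5; cz_2 = 11.5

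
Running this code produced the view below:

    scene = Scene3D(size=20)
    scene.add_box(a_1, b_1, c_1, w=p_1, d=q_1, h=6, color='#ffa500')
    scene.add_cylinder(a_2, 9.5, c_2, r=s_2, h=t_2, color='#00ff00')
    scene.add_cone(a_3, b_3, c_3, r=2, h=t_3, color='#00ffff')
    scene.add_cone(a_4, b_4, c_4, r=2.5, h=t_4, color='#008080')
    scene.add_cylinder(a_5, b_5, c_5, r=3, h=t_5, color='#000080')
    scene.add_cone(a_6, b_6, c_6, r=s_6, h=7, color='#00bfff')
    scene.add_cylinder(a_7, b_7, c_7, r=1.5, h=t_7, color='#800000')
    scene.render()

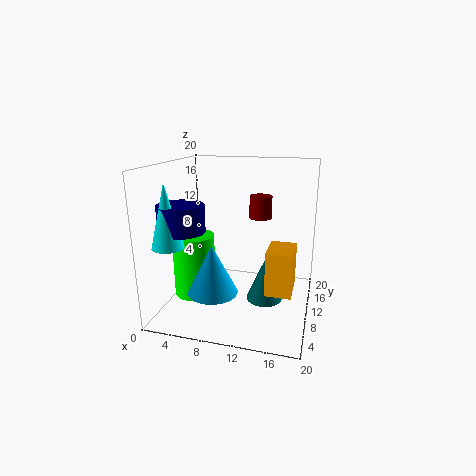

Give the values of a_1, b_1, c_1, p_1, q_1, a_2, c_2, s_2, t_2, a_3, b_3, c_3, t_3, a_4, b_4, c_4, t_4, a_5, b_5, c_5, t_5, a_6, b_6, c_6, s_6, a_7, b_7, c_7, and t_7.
a_1 = 14.5; b_1 = 6.5; c_1 = 3.5; p_1 = 3.5; q_1 = 5; a_2 = 3.5; c_2 = 1; s_2 = 3; t_2 = 9; a_3 = 3; b_3 = 3; c_3 = 10.5; t_3 = 8; a_4 = 14; b_4 = 9.5; c_4 = 1.5; t_4 = 6; a_5 = 4; b_5 = 5; c_5 = 12; t_5 = 3.5; a_6 = 7; b_6 = 7.5; c_6 = 2.5; s_6 = 3.5; a_7 = 13; b_7 = 10.5; c_7 = 13; t_7 = 3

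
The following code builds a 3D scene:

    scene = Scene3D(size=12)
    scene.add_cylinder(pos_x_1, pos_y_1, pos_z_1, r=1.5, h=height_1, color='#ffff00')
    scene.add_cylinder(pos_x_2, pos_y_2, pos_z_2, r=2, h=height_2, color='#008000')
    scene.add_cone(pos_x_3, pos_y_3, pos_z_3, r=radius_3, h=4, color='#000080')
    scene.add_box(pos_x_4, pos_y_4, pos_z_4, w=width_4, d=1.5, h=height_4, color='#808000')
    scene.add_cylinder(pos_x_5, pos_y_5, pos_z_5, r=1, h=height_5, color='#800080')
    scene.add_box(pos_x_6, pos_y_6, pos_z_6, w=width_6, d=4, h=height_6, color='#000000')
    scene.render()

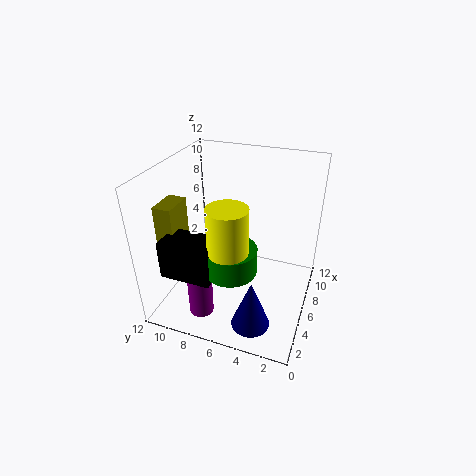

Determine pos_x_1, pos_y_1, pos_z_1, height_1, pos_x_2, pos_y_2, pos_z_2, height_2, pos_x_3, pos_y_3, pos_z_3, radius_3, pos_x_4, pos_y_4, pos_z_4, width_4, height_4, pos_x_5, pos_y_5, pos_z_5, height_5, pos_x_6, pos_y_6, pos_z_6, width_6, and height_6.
pos_x_1 = 2.5; pos_y_1 = 5.5; pos_z_1 = 5; height_1 = 5.5; pos_x_2 = 3; pos_y_2 = 5.5; pos_z_2 = 5; height_2 = 2; pos_x_3 = 2; pos_y_3 = 3.5; pos_z_3 = 1; radius_3 = 1.5; pos_x_4 = 2.5; pos_y_4 = 10; pos_z_4 = 4; width_4 = 2.5; height_4 = 5.5; pos_x_5 = 2.5; pos_y_5 = 8; pos_z_5 = 0.5; height_5 = 6; pos_x_6 = 1; pos_y_6 = 6.5; pos_z_6 = 4.5; width_6 = 2.5; height_6 = 3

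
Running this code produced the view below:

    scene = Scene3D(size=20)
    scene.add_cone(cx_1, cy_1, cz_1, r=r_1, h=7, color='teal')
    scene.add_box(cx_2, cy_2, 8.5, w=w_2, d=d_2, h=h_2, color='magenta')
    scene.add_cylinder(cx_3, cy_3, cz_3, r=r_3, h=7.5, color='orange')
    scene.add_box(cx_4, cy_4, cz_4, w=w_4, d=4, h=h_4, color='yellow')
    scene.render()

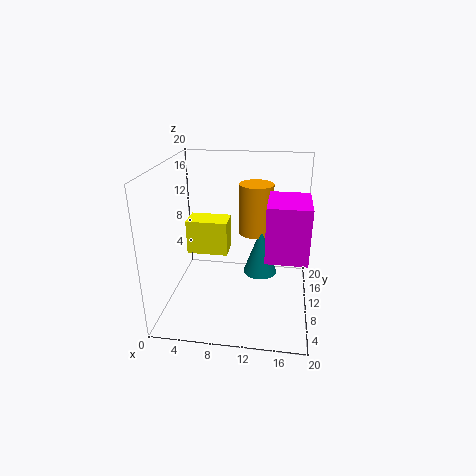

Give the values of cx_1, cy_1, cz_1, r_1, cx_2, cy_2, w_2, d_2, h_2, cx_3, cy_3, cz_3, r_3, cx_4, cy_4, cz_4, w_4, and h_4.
cx_1 = 13
cy_1 = 12.5
cz_1 = 3.5
r_1 = 2.5
cx_2 = 14
cy_2 = 6
w_2 = 5.5
d_2 = 7
h_2 = 7.5
cx_3 = 12
cy_3 = 14.5
cz_3 = 9
r_3 = 2.5
cx_4 = 1
cy_4 = 14.5
cz_4 = 4.5
w_4 = 6.5
h_4 = 5.5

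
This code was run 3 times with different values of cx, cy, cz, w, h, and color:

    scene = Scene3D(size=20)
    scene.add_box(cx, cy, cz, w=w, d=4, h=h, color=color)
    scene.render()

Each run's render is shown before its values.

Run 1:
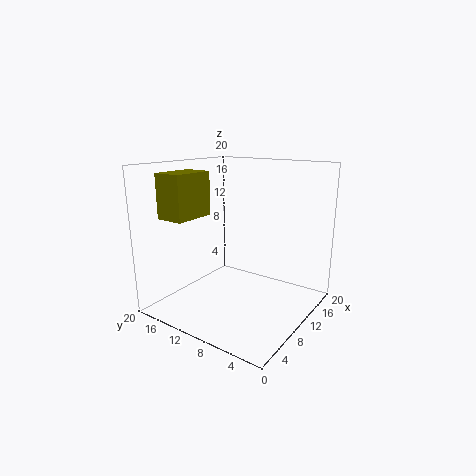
cx = 3; cy = 14; cz = 13; w = 6; h = 6; color = 'olive'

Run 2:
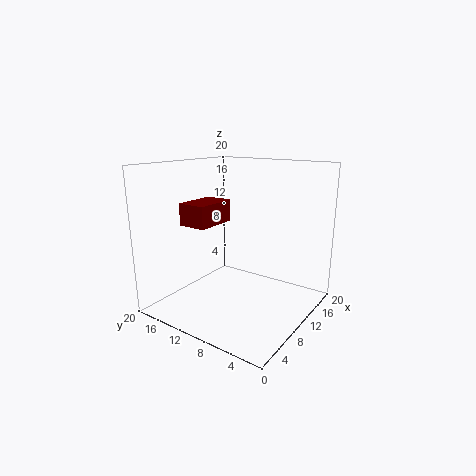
cx = 5; cy = 12; cz = 12; w = 6; h = 3; color = 'maroon'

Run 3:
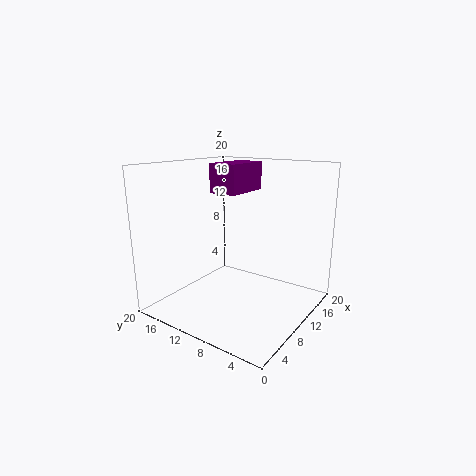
cx = 9; cy = 10; cz = 16; w = 7; h = 4; color = 'purple'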